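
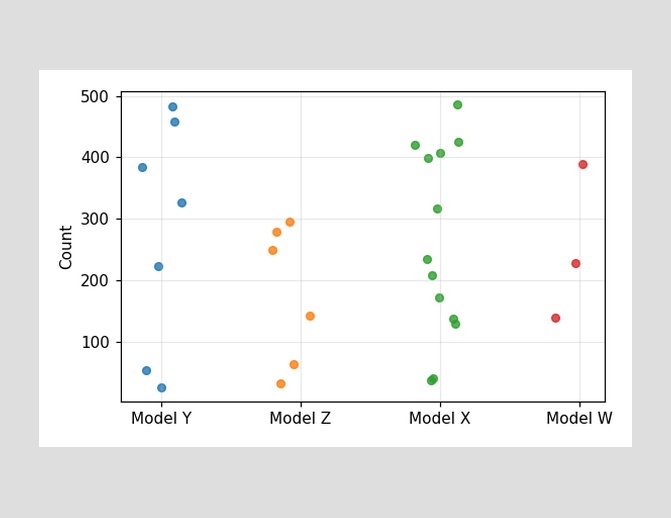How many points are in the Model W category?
3

Counting the markers in the Model W column gives 3.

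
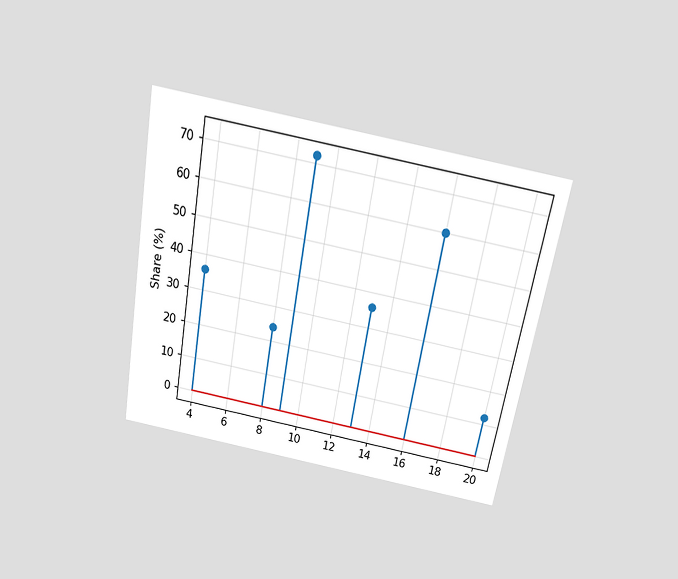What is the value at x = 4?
36%

The chart is tilted about 10° clockwise and viewed slightly from above. The stem at x=4 reaches 36%.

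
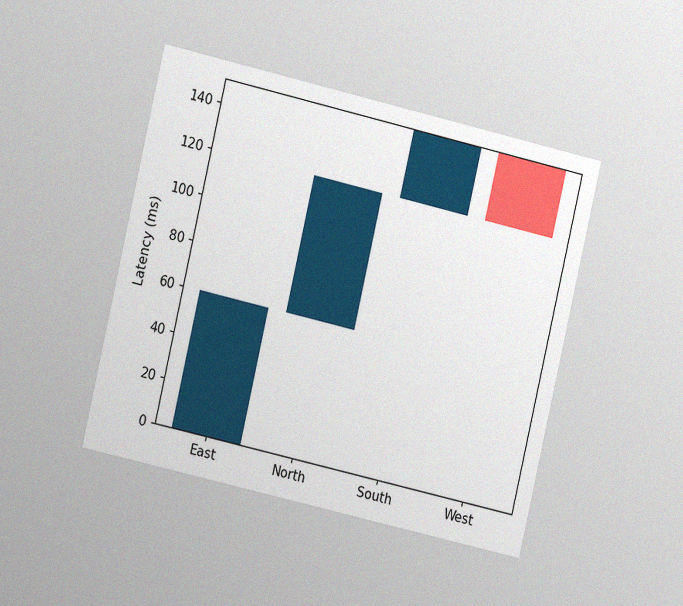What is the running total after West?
120ms

The chart is tilted about 13° clockwise and viewed slightly from the left, with some photo noise. After West the running total reaches 120ms.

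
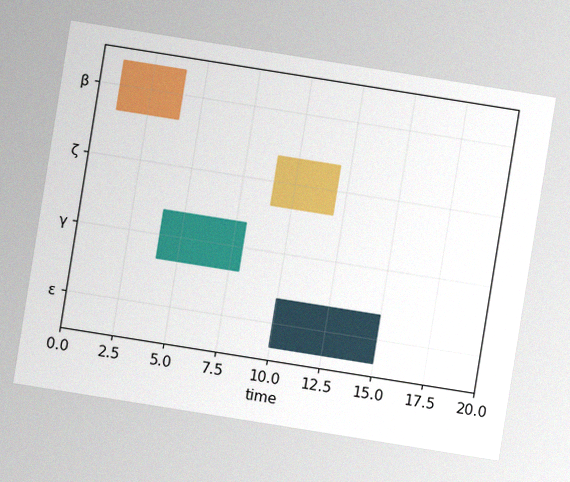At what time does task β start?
The chart is tilted about 9° clockwise, with some photo noise. The β bar begins at t=1.

1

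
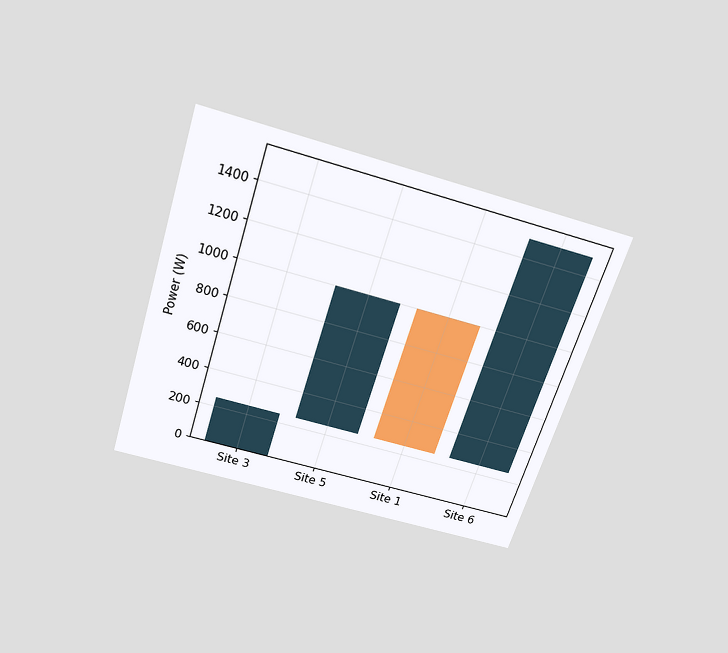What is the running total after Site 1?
The chart is tilted about 18° clockwise and viewed slightly from above. After Site 1 the running total reaches 250W.

250W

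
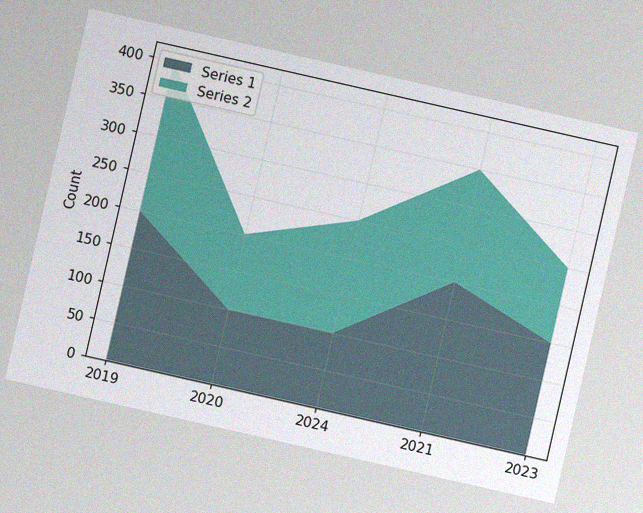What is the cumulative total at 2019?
The chart is tilted about 13° clockwise, with some photo noise. The stacked total at 2019 reaches 400.

400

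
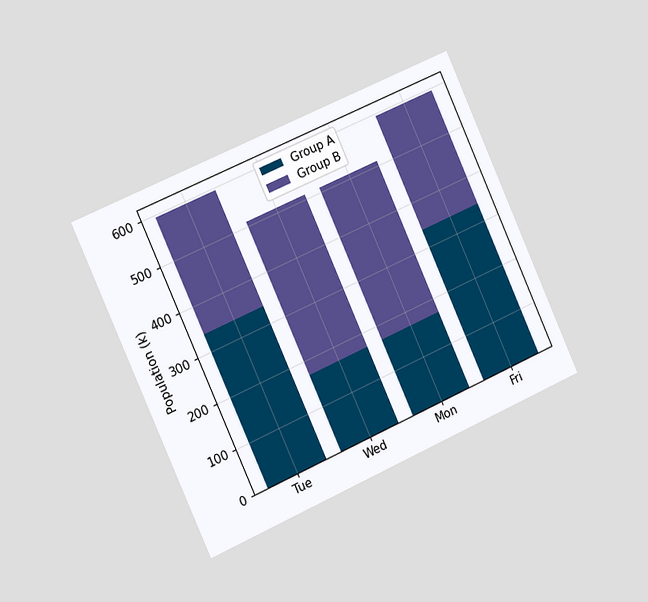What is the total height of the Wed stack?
The chart is tilted about 24° counter-clockwise and viewed slightly from the left. The Wed stack's top reaches 510k on the y-axis.

510k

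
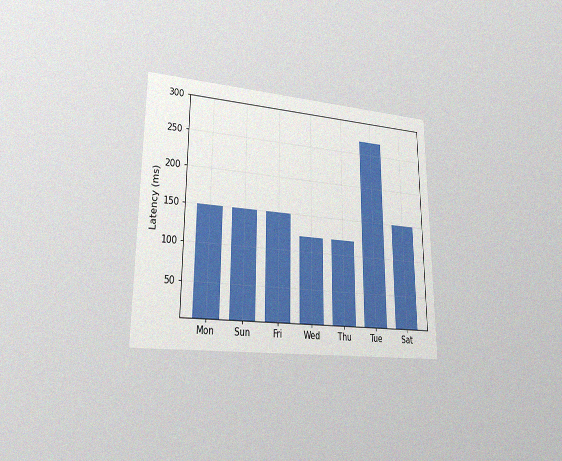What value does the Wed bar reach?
The chart is viewed slightly from the left, with some photo noise. Reading along the chart's y-axis, the Wed bar reaches 120ms.

120ms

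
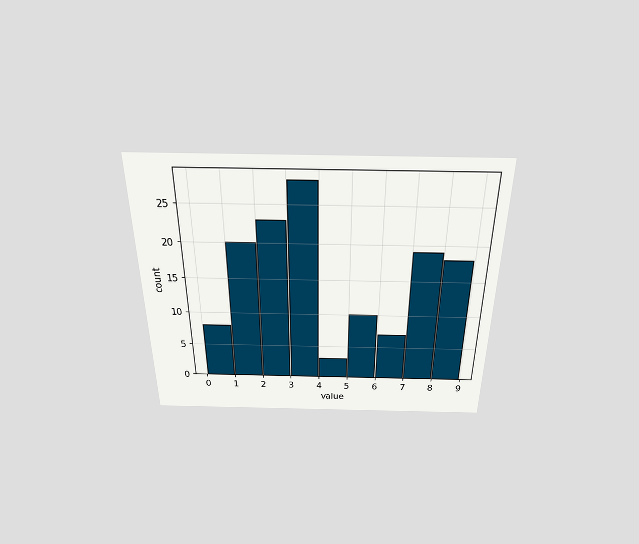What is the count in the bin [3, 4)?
The chart is viewed slightly from above. The [3, 4) bin has height 28.

28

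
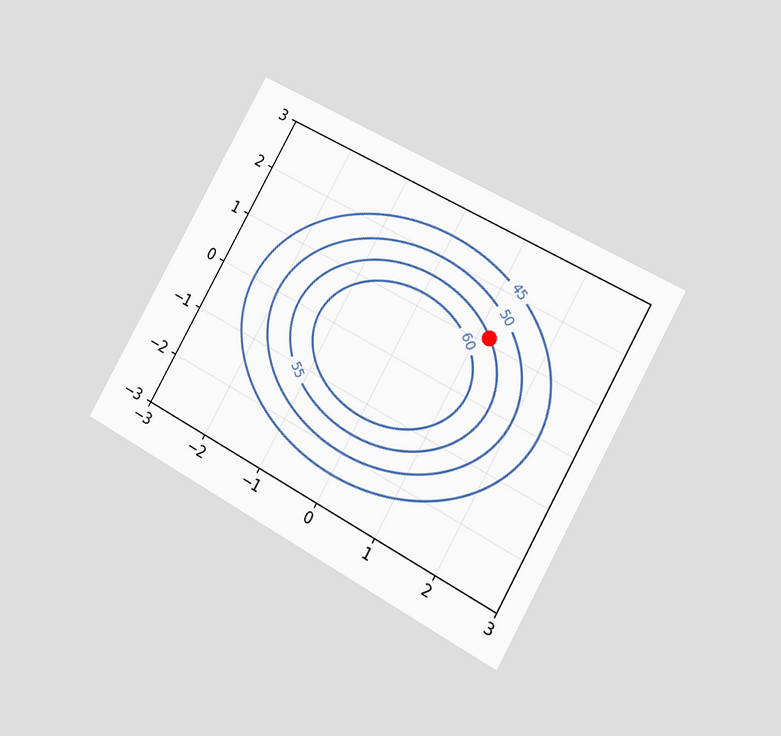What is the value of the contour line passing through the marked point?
The chart is tilted about 29° clockwise and viewed at a slight angle. The marked point sits on the contour labelled 55.

55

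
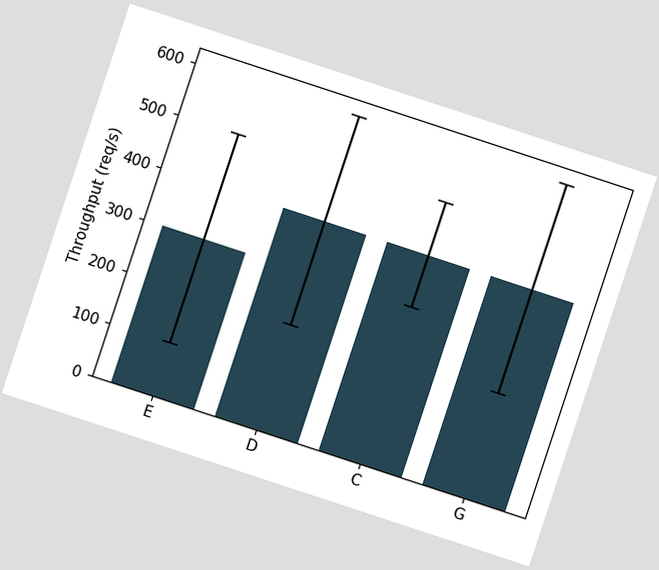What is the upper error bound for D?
600req/s

The chart is tilted about 18° clockwise. The D bar's upper whisker reaches 600req/s.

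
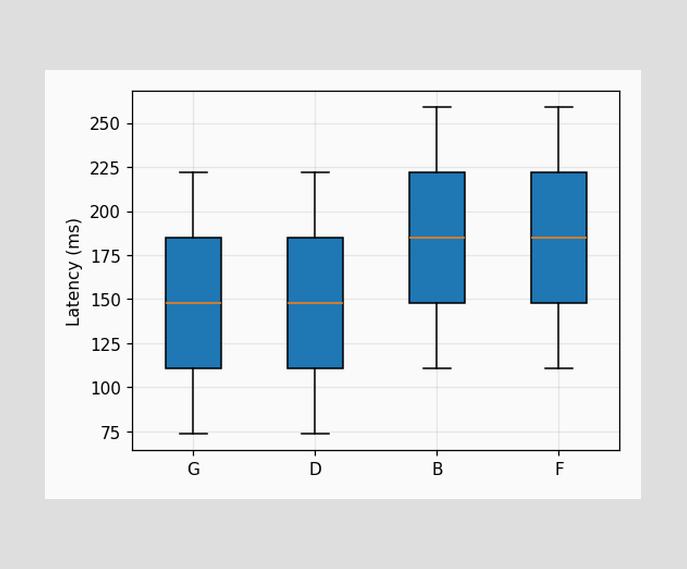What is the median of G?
The median line in the G box sits at 148ms.

148ms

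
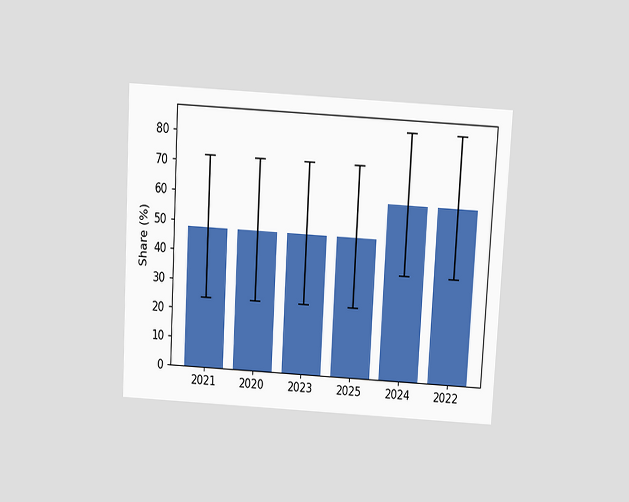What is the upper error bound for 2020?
72%

The chart is tilted about 3° clockwise and viewed slightly from above. The 2020 bar's upper whisker reaches 72%.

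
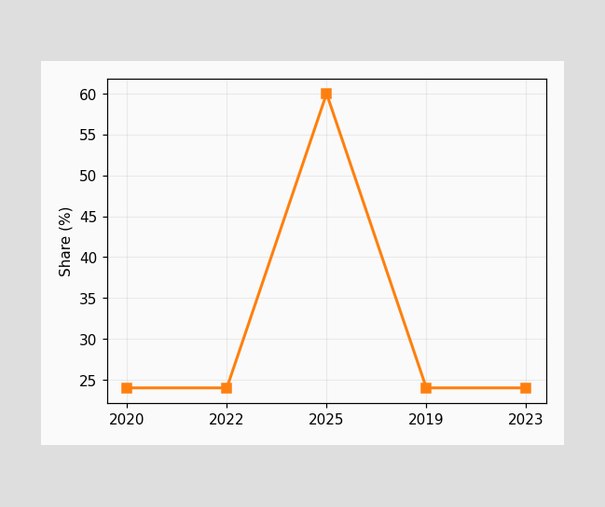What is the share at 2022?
At 2022, the line is at 24%.

24%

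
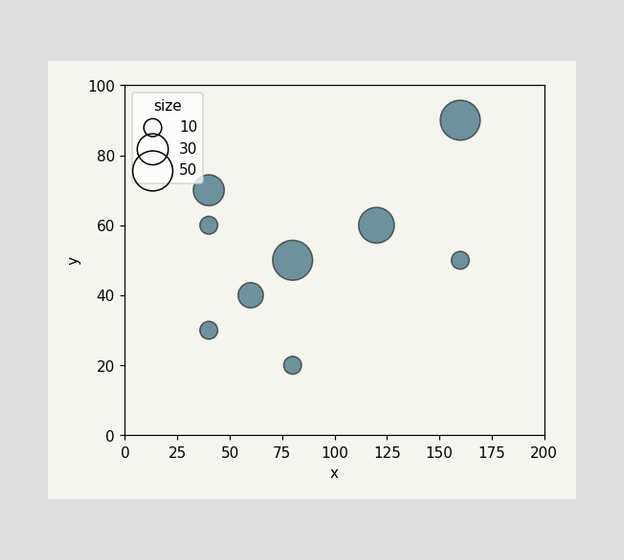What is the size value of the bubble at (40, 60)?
10

Matching the bubble at (40, 60) against the size legend gives 10.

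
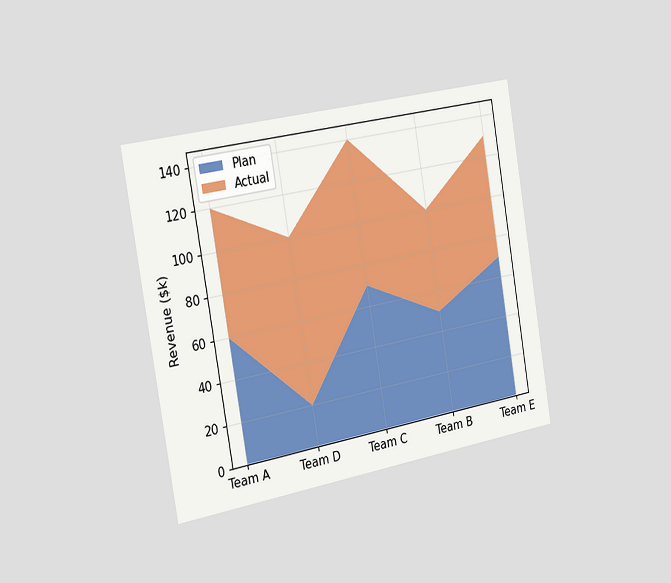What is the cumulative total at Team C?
$140k

The chart is tilted about 10° counter-clockwise and viewed slightly from the left. The stacked total at Team C reaches $140k.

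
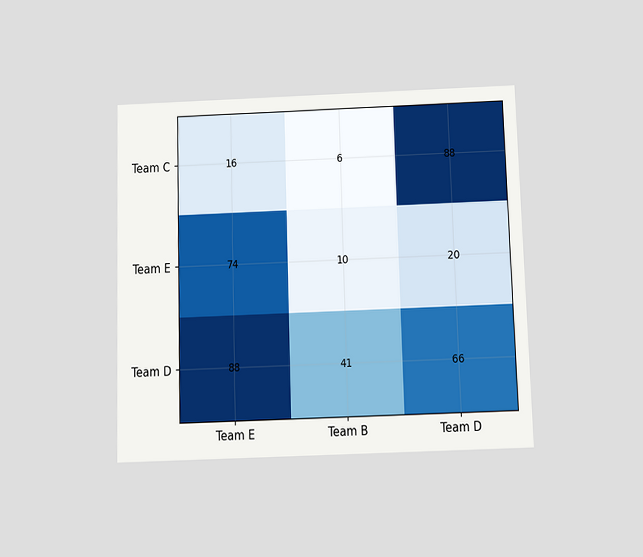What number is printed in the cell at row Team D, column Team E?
88

The chart is viewed slightly from below. The (Team D, Team E) cell reads 88.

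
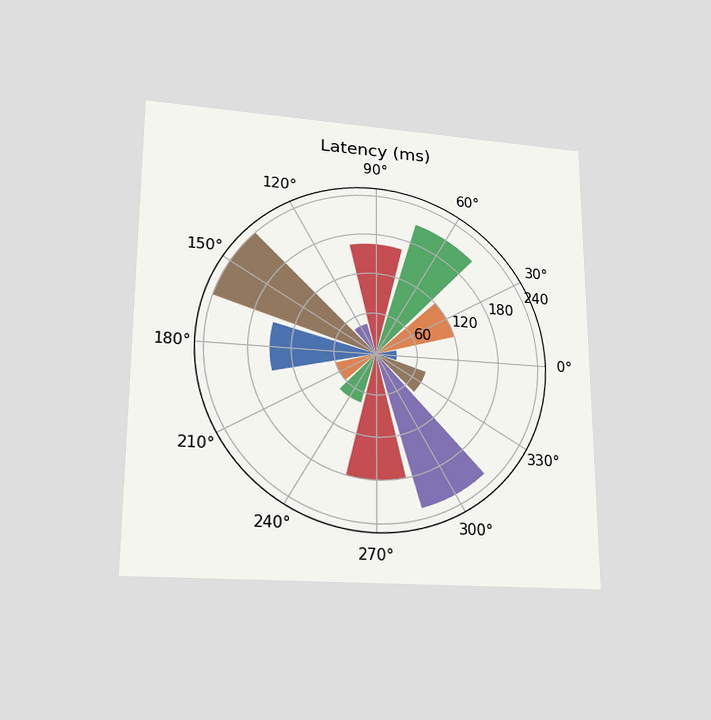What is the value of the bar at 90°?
165ms

The chart is viewed at a slight angle. The bar at 90° reaches 165ms on the radial axis.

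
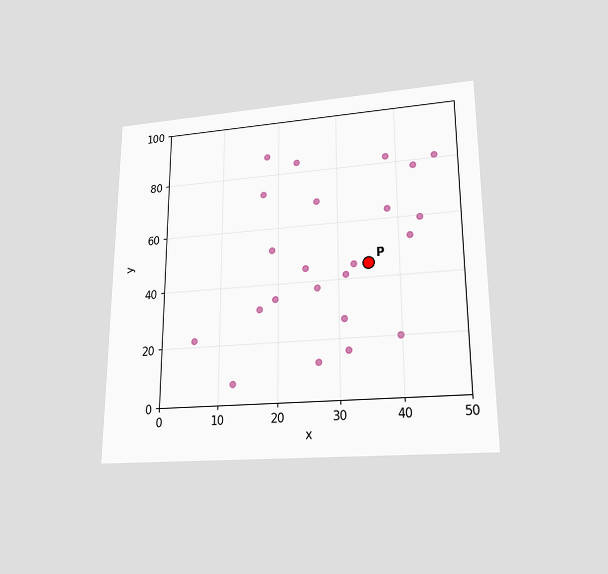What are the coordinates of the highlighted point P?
(35, 45)

The chart is viewed slightly from below. Following the gridlines from P to each axis, P sits at (35, 45).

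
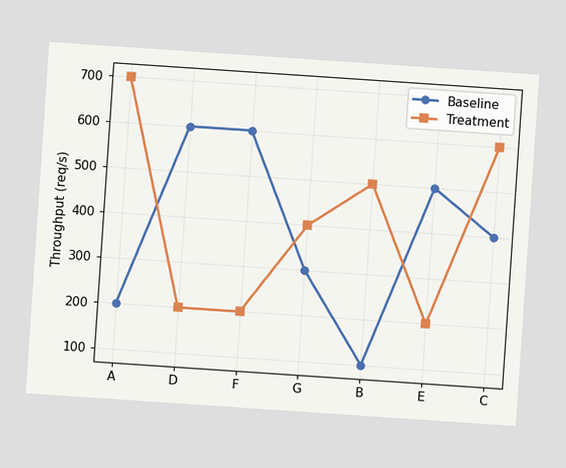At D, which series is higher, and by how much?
The chart is tilted about 4° clockwise. At D, Baseline sits above the other line by 400req/s.

Baseline, by 400req/s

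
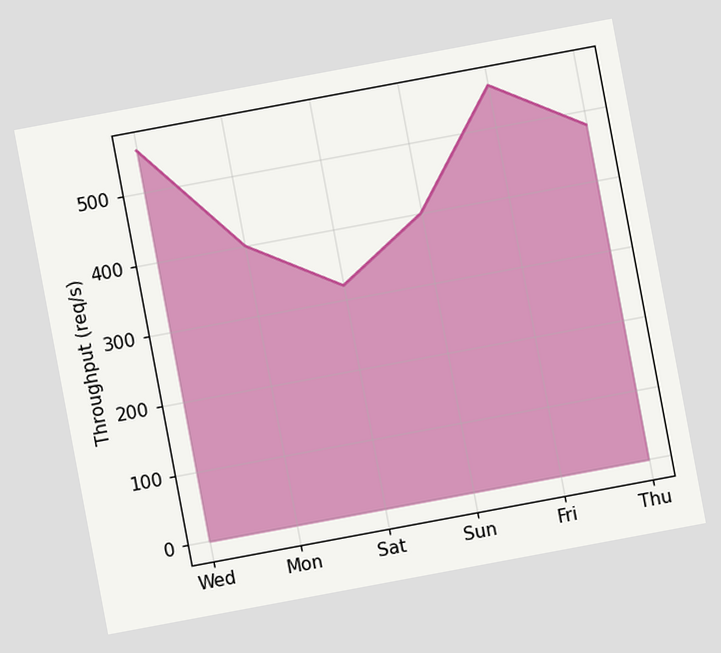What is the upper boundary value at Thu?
The chart is tilted about 11° counter-clockwise. At Thu the upper boundary is at 480req/s.

480req/s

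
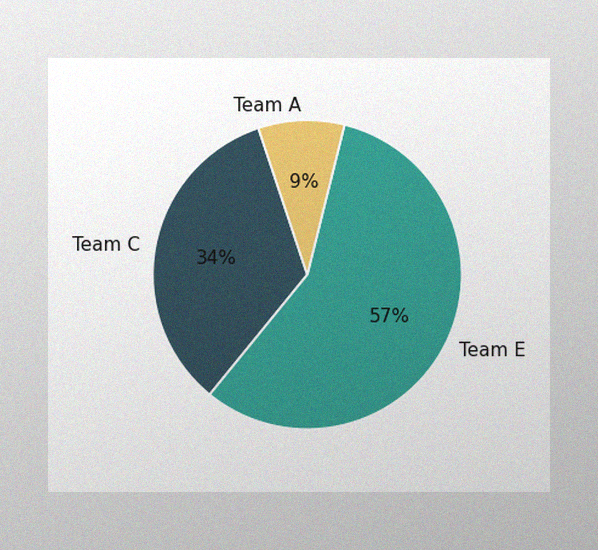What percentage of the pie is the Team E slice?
The image has some photo noise and uneven lighting. The Team E slice takes up 57% of the pie.

57%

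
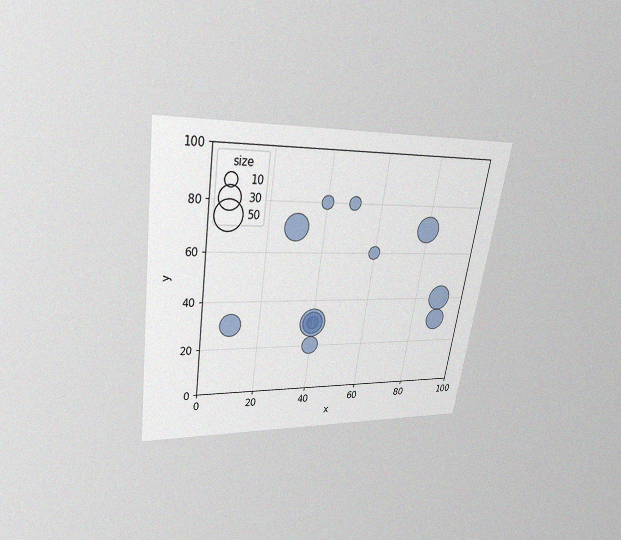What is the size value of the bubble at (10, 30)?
The chart is tilted about 9° clockwise and viewed slightly from above, with some photo noise. Matching the bubble at (10, 30) against the size legend gives 30.

30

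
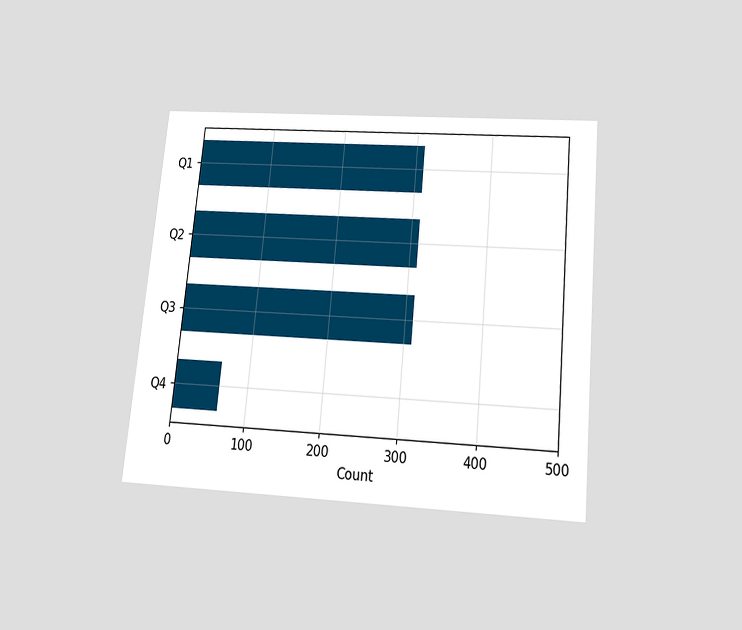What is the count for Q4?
62

The chart is tilted about 5° clockwise and viewed slightly from below. Reading along the chart's x-axis, the Q4 bar reaches 62.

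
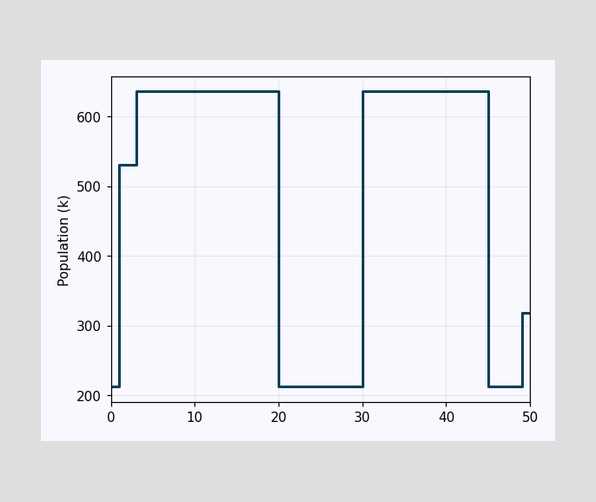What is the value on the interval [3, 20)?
On [3, 20) the step sits at 636k.

636k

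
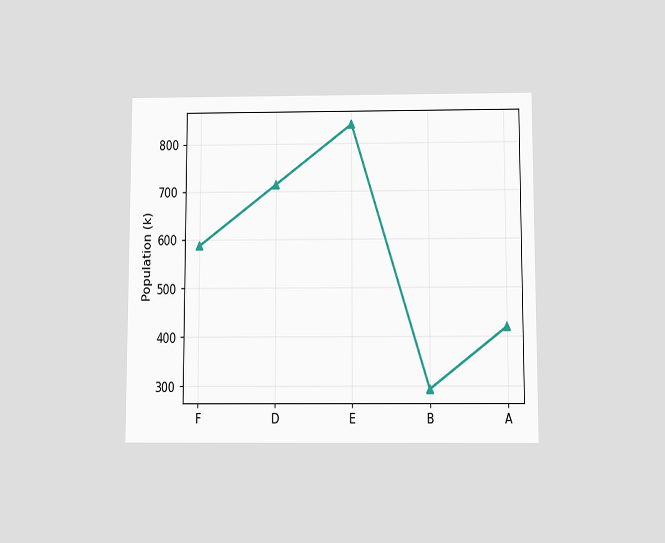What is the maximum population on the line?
The chart is viewed slightly from below. The highest point is at E, and reading across to the y-axis gives 840k.

840k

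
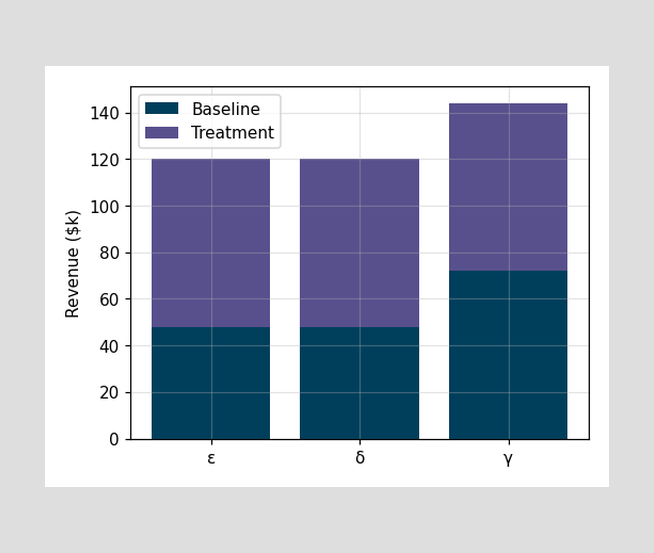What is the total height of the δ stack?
$120k

The δ stack's top reaches $120k on the y-axis.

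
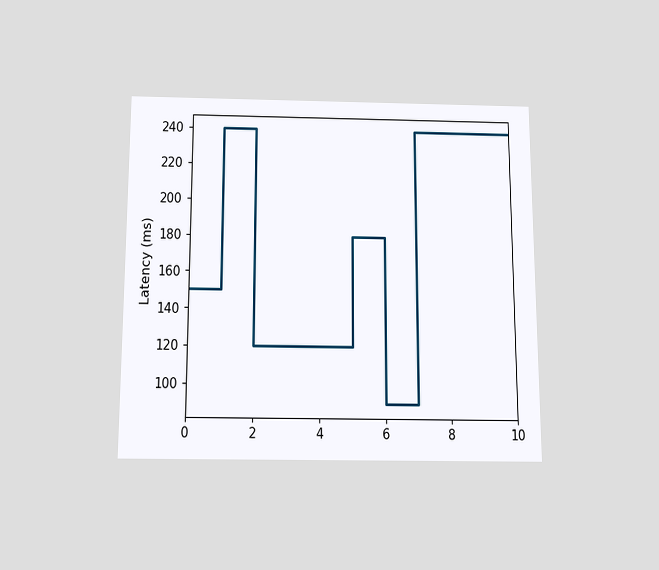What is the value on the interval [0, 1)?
150ms

The chart is viewed slightly from below. On [0, 1) the step sits at 150ms.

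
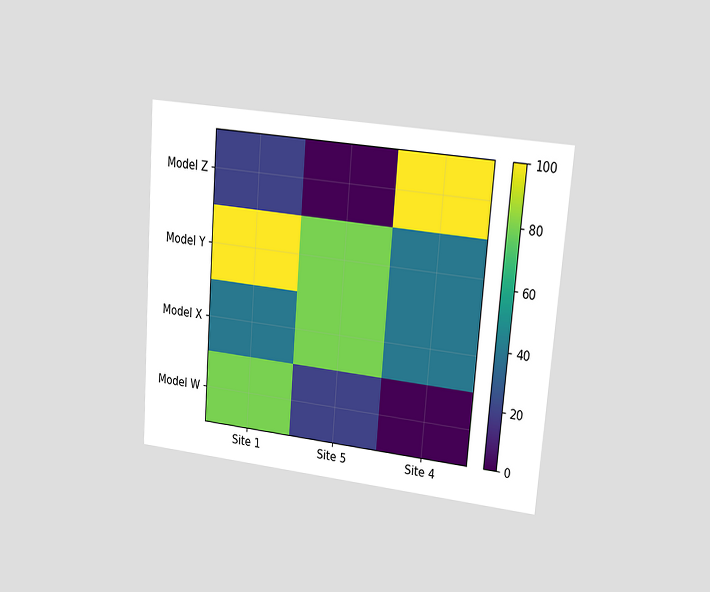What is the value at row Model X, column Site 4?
The chart is tilted about 4° clockwise and viewed at a slight angle. Matching cell (Model X, Site 4) against the colorbar gives 40.

40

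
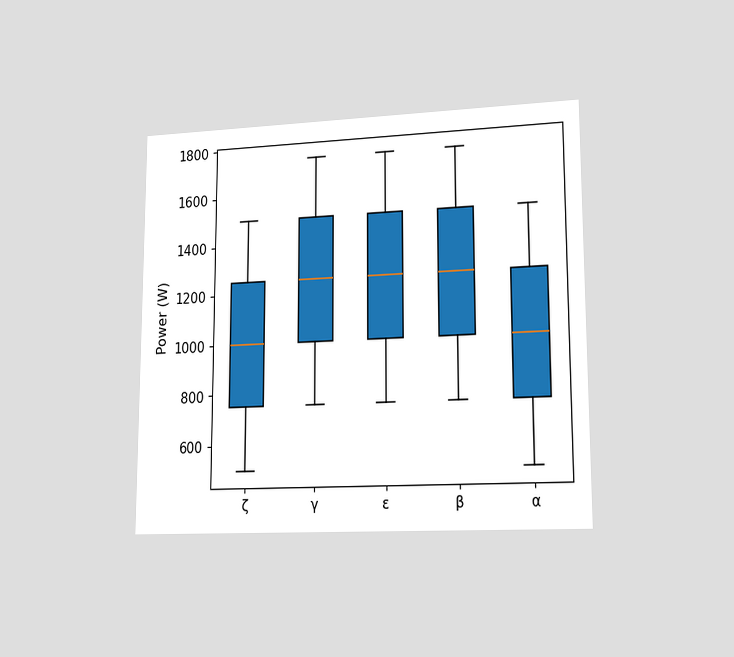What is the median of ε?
The chart is viewed slightly from the right. The median line in the ε box sits at 1250W.

1250W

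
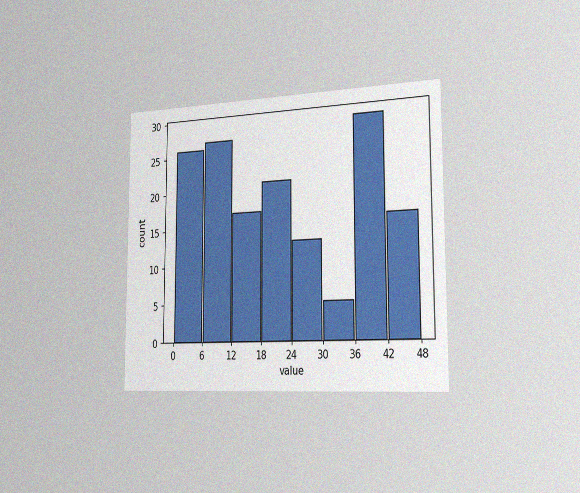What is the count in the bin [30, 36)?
The chart is viewed slightly from the right, with some photo noise. The [30, 36) bin has height 5.

5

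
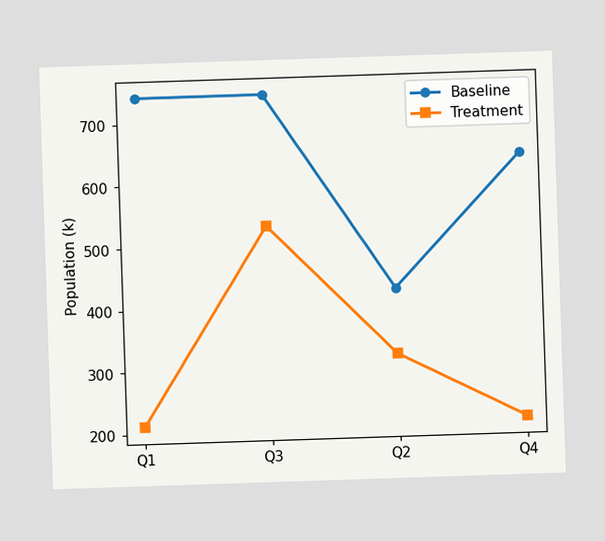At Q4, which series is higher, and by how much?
Baseline, by 424k

At Q4, Baseline sits above the other line by 424k.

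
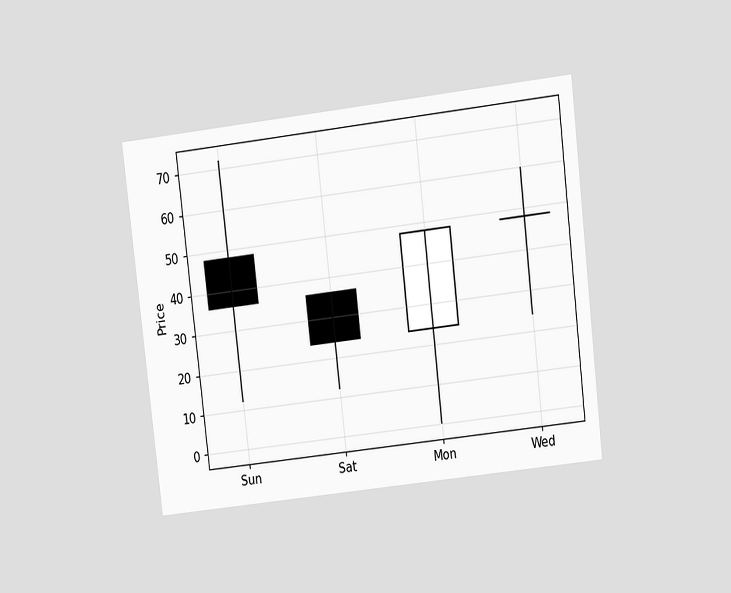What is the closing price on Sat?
The chart is tilted about 7° counter-clockwise and viewed at a slight angle. The Sat candle closes at 24.

24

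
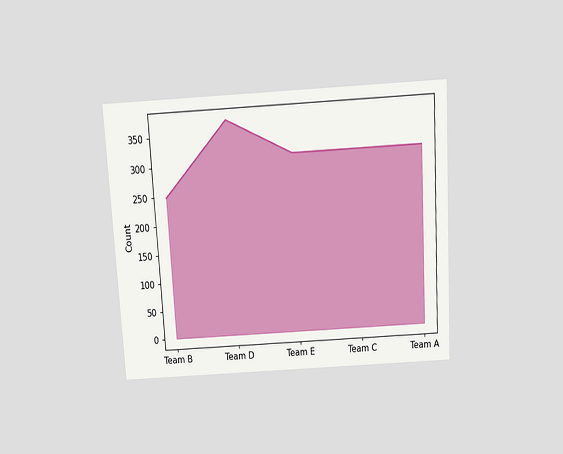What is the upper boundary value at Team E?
310

The chart is tilted about 3° counter-clockwise and viewed slightly from above. At Team E the upper boundary is at 310.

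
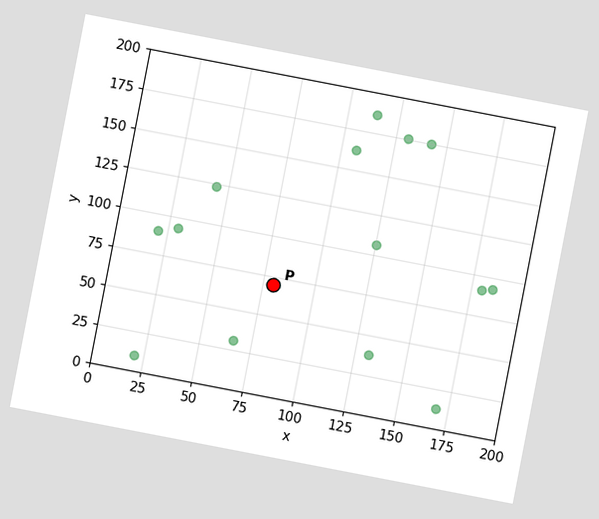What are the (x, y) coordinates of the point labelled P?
The chart is tilted about 11° clockwise. Following the gridlines from P to each axis, P sits at (80, 70).

(80, 70)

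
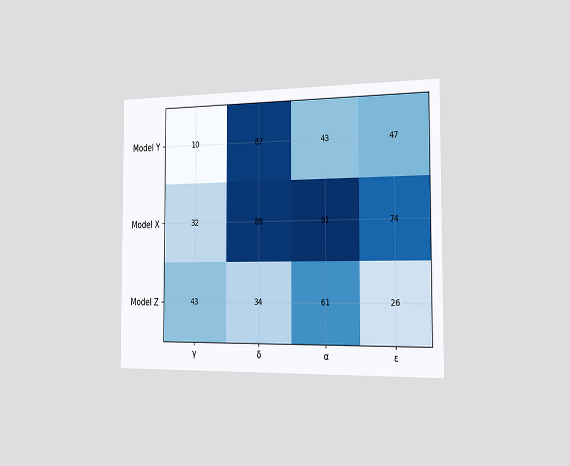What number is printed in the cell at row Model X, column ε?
74

The chart is viewed slightly from the right. The (Model X, ε) cell reads 74.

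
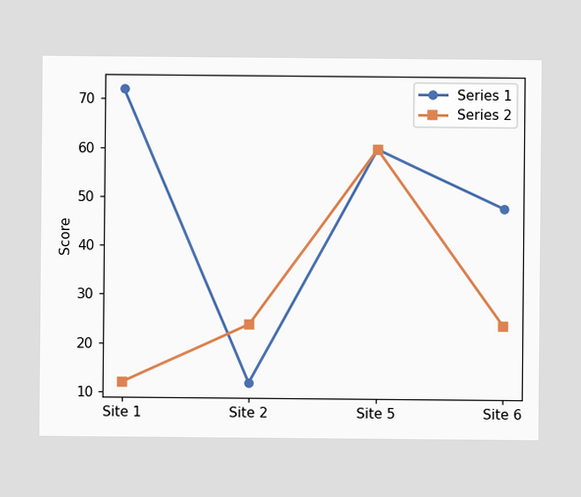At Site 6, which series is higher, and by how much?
At Site 6, Series 1 sits above the other line by 24.

Series 1, by 24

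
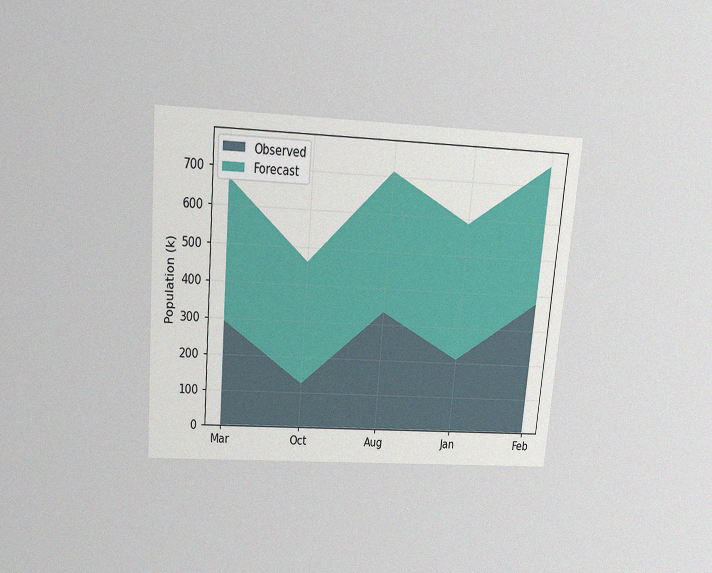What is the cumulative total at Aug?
714k

The chart is tilted about 5° clockwise and viewed slightly from above, with some photo noise. The stacked total at Aug reaches 714k.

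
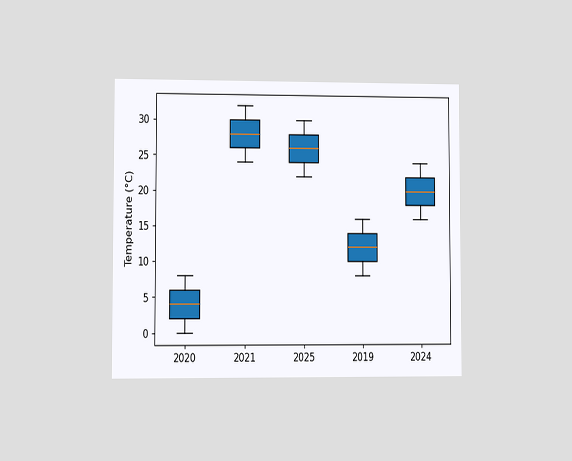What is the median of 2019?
The chart is viewed at a slight angle. The median line in the 2019 box sits at 12°C.

12°C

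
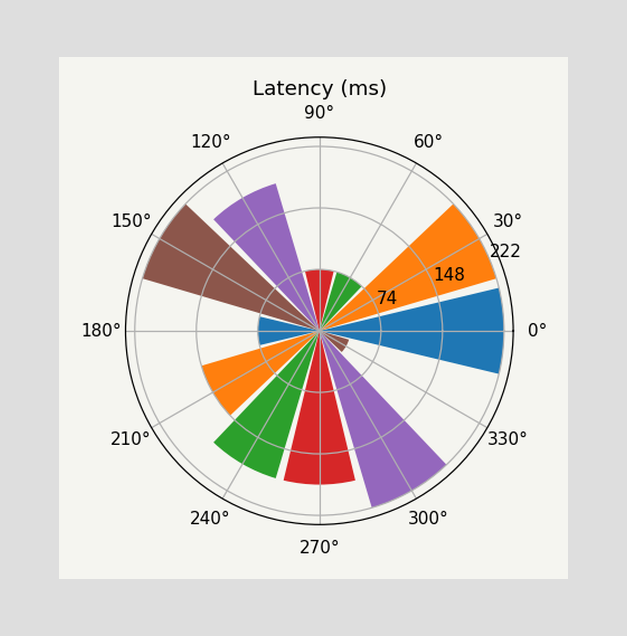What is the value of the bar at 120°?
The bar at 120° reaches 185ms on the radial axis.

185ms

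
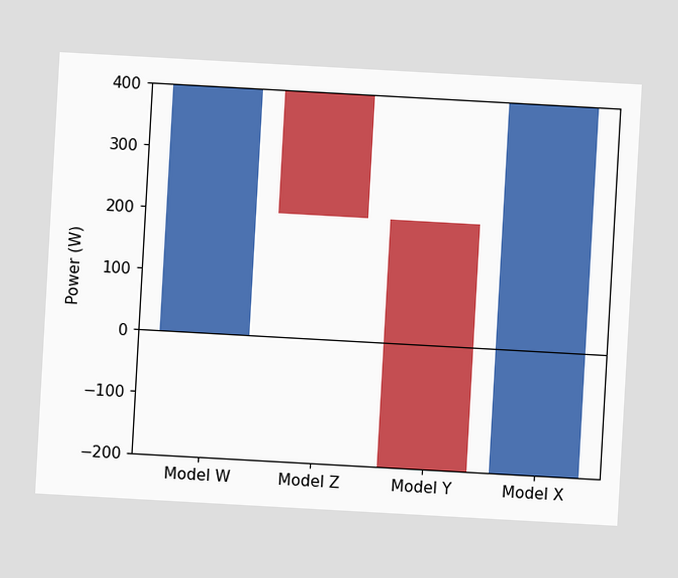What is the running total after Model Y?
The chart is tilted about 3° clockwise. After Model Y the running total reaches -200W.

-200W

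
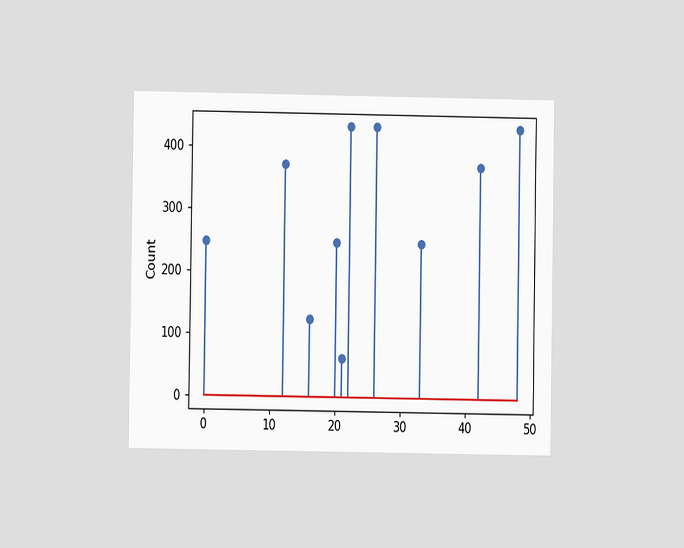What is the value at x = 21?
The chart is viewed at a slight angle. The stem at x=21 reaches 62.

62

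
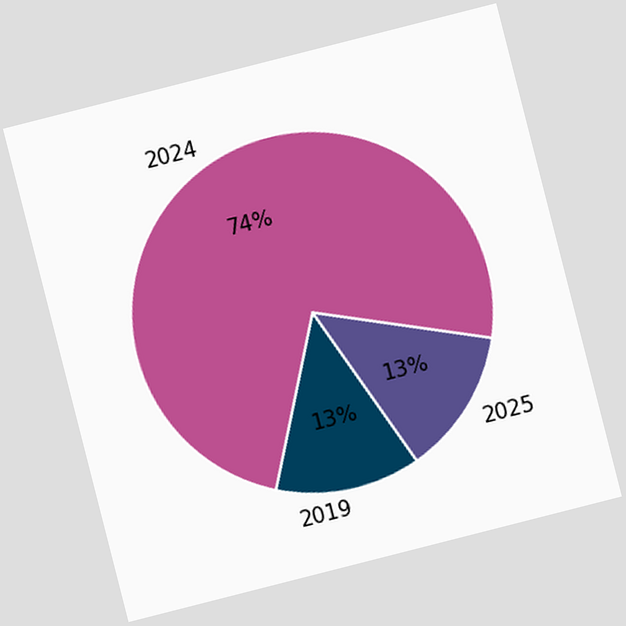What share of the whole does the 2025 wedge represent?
13%

The chart is tilted about 14° counter-clockwise. The 2025 slice takes up 13% of the pie.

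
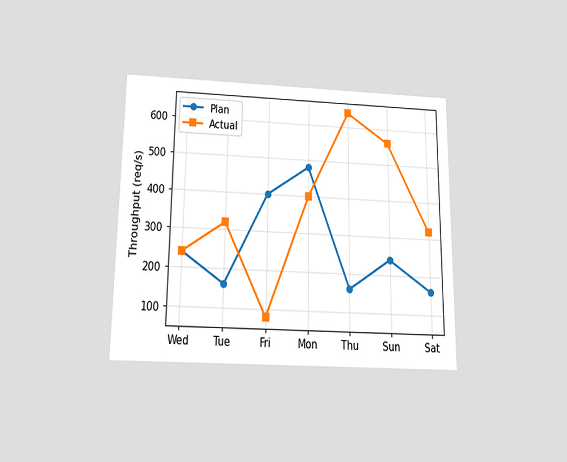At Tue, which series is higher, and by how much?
Actual, by 160req/s

The chart is viewed slightly from below. At Tue, Actual sits above the other line by 160req/s.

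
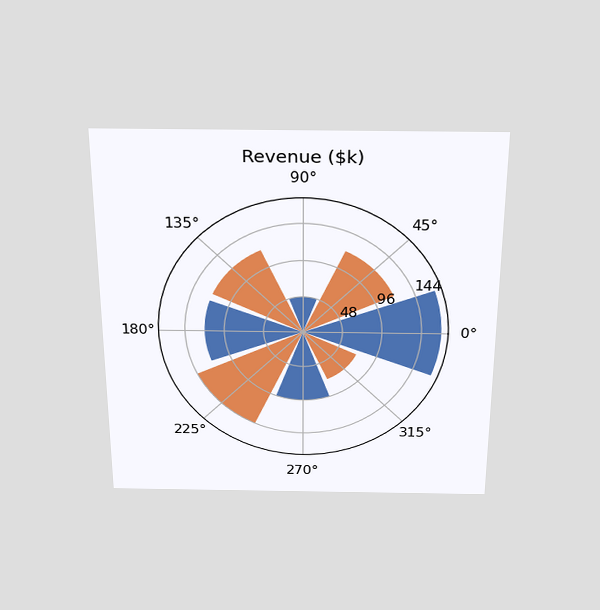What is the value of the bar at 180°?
The chart is viewed slightly from above. The bar at 180° reaches $120k on the radial axis.

$120k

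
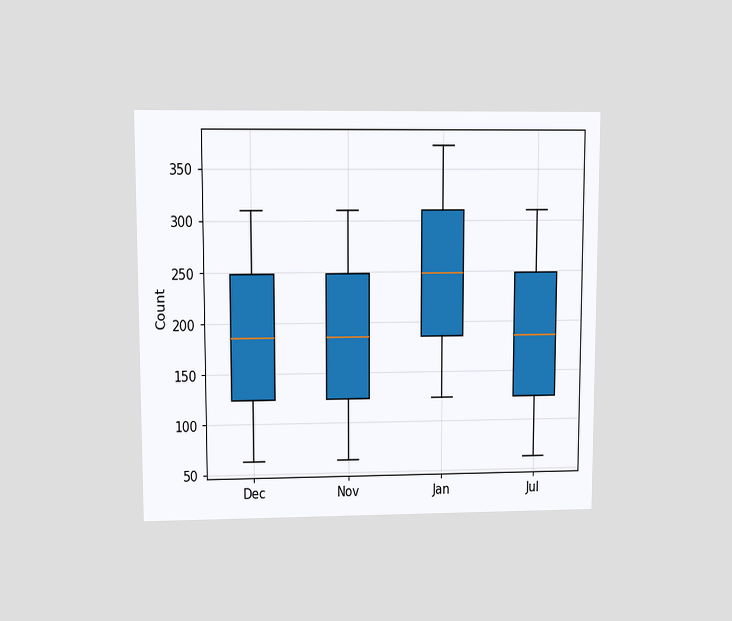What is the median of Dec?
The chart is viewed at a slight angle. The median line in the Dec box sits at 186.

186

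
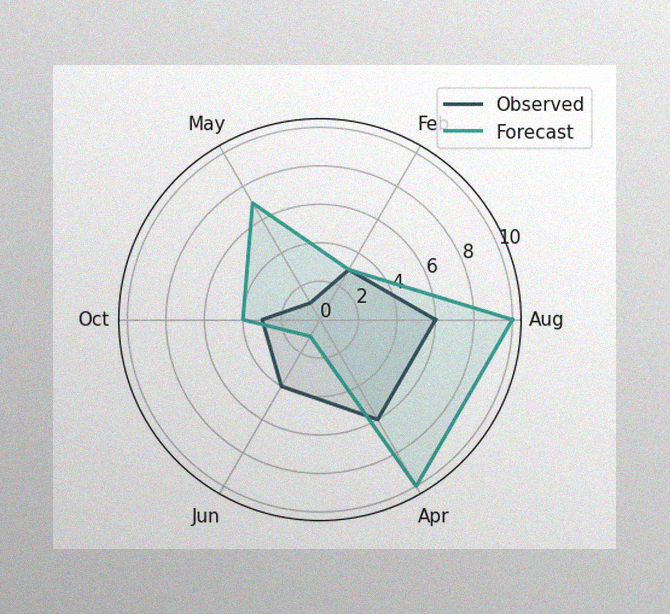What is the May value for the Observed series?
The image has some photo noise and uneven lighting. On the May axis, Observed reaches 1.

1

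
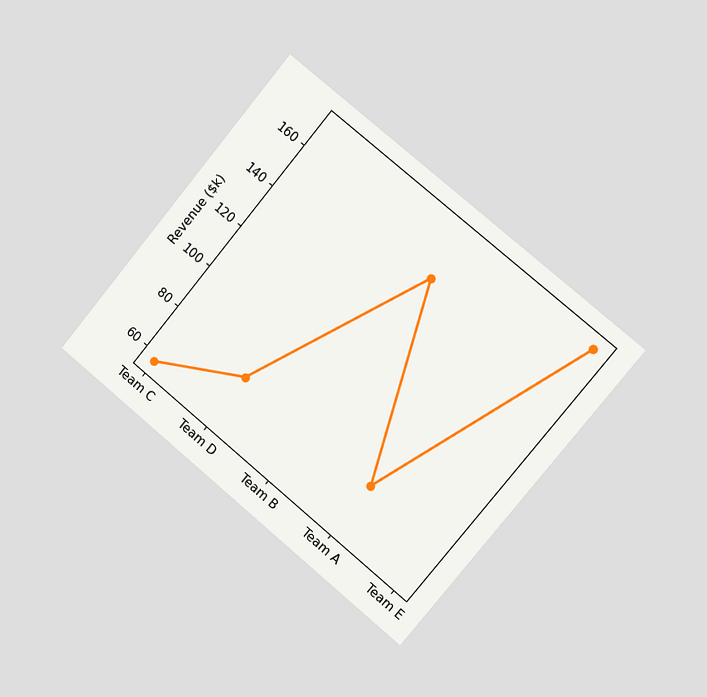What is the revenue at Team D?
$76k

The chart is tilted about 40° clockwise and viewed slightly from the right. At Team D, the line is at $76k.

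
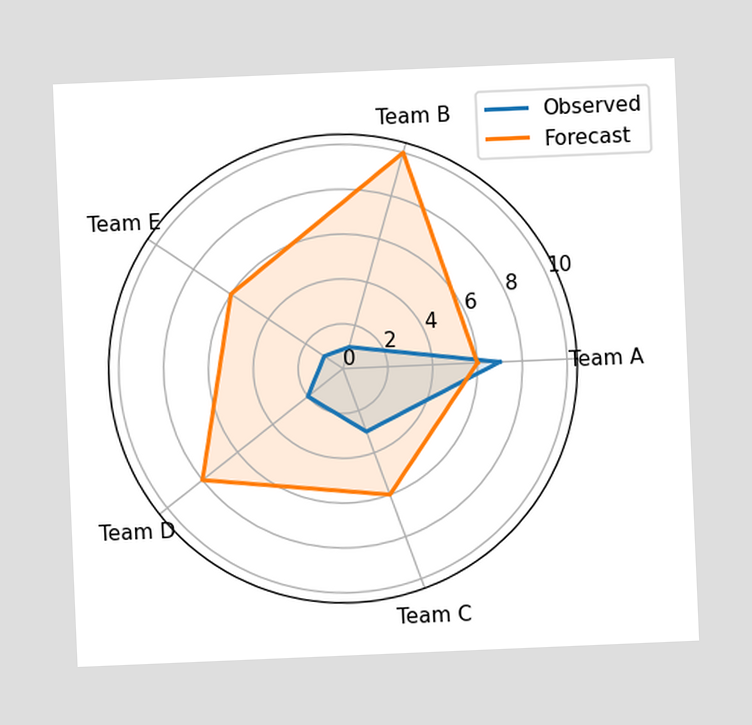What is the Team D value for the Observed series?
2

The chart is tilted about 2° counter-clockwise. On the Team D axis, Observed reaches 2.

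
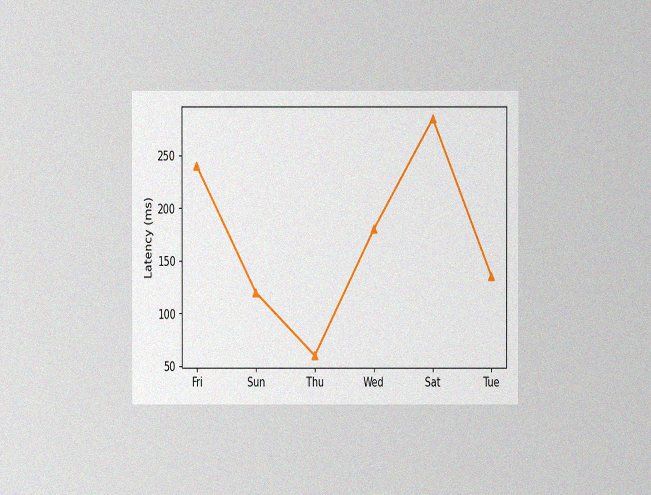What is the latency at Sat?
The chart is viewed at a slight angle, with some photo noise. At Sat, the line is at 285ms.

285ms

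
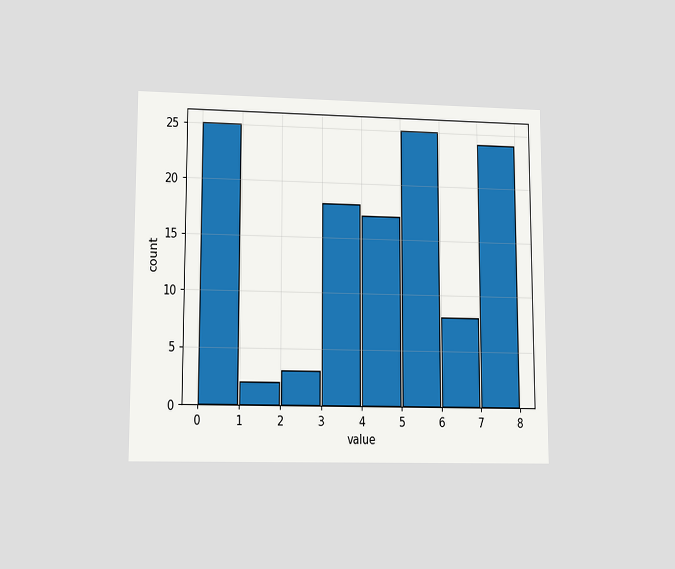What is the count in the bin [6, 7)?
The chart is viewed at a slight angle. The [6, 7) bin has height 8.

8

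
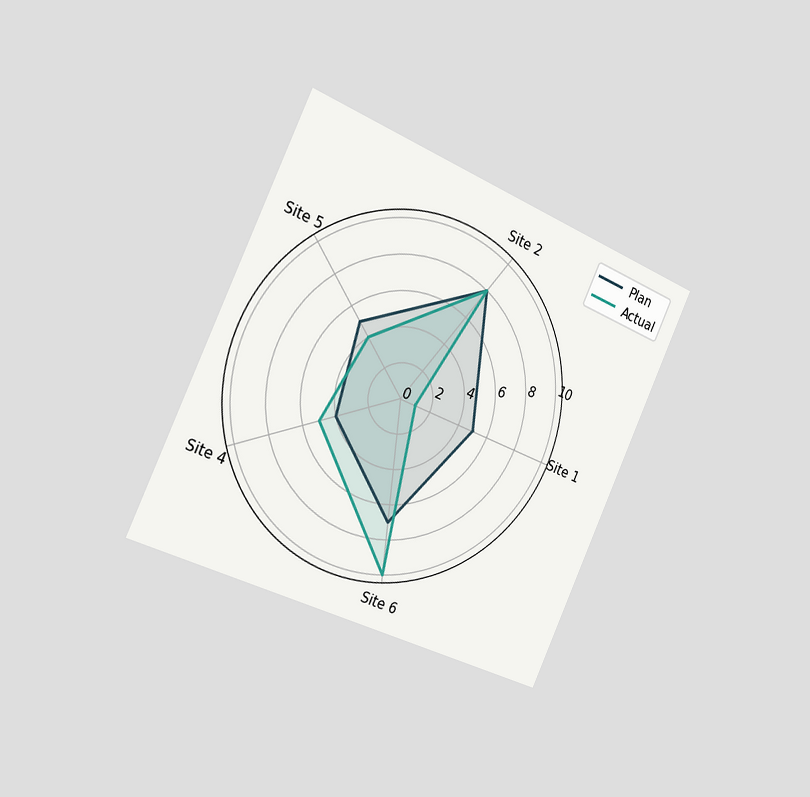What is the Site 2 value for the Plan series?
8

The chart is tilted about 25° clockwise and viewed slightly from the left. On the Site 2 axis, Plan reaches 8.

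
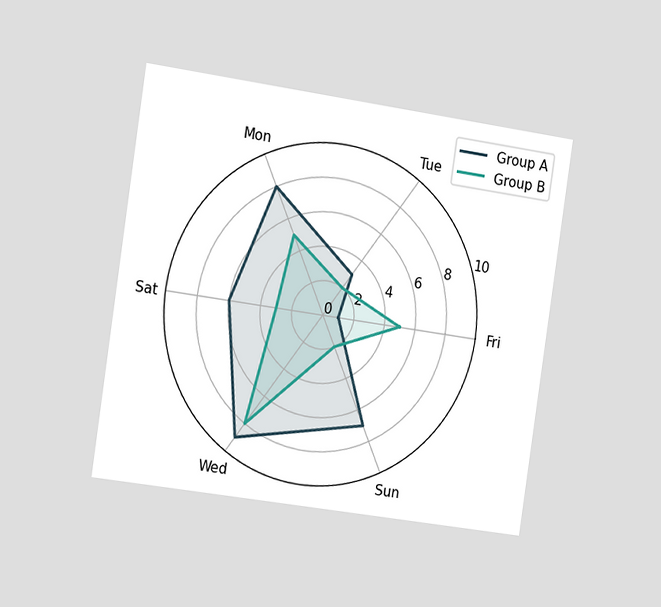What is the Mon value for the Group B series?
5

The chart is tilted about 8° clockwise and viewed slightly from the left. On the Mon axis, Group B reaches 5.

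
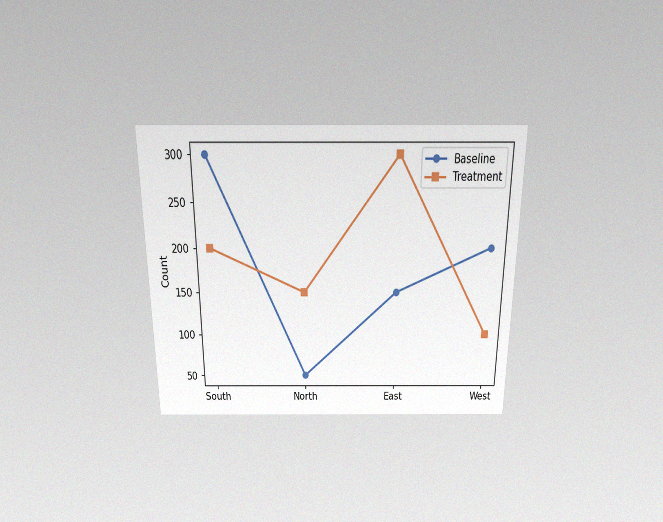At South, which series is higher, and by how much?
Baseline, by 100

The chart is viewed slightly from above, with some photo noise. At South, Baseline sits above the other line by 100.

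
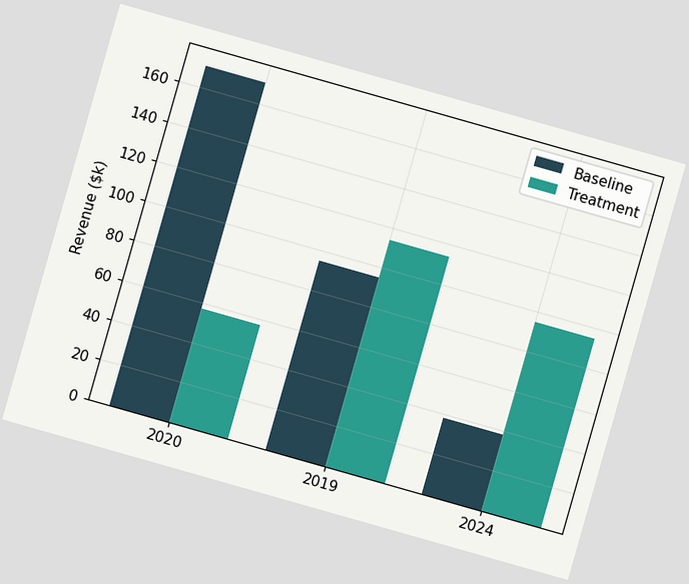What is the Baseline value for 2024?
The chart is tilted about 16° clockwise. The Baseline bar at 2024 reaches $38k on the y-axis.

$38k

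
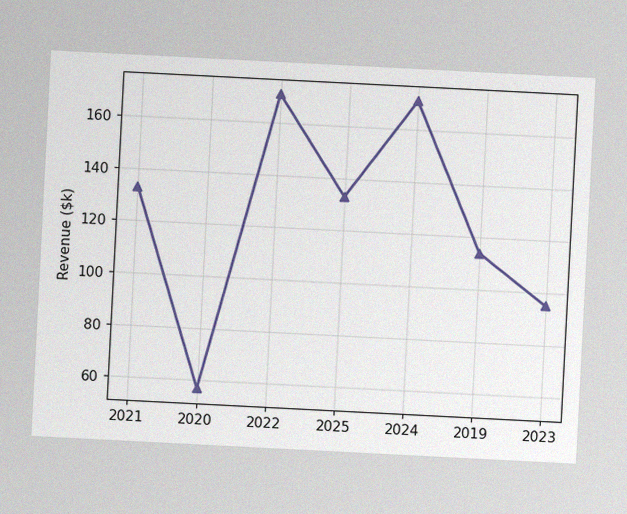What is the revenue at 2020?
The chart is tilted about 3° clockwise, with some photo noise. At 2020, the line is at $57k.

$57k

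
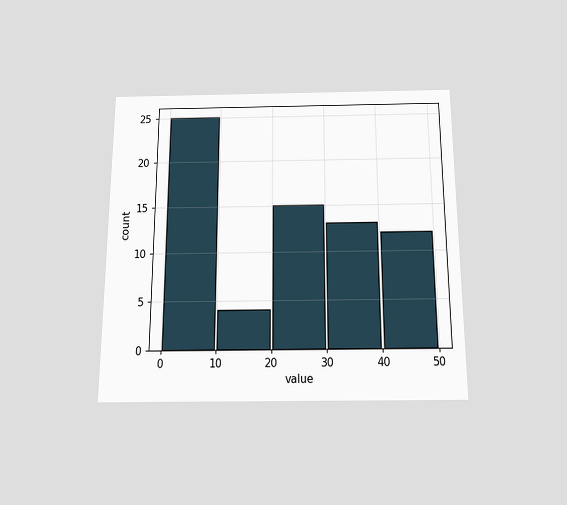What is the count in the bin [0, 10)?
The chart is viewed slightly from below. The [0, 10) bin has height 25.

25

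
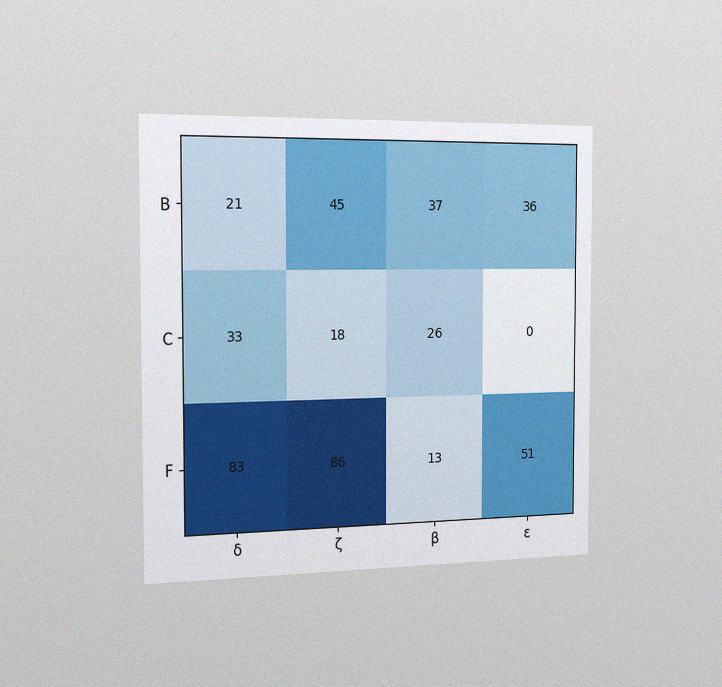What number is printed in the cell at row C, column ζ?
The chart is viewed slightly from the left, with some photo noise. The (C, ζ) cell reads 18.

18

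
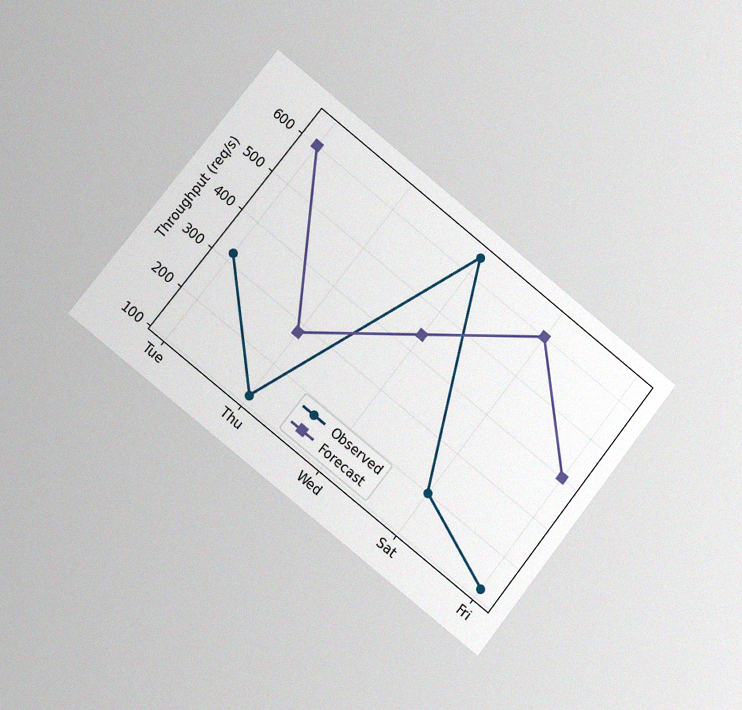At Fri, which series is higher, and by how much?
The chart is tilted about 38° clockwise and viewed at a slight angle, with some photo noise. At Fri, Forecast sits above the other line by 280req/s.

Forecast, by 280req/s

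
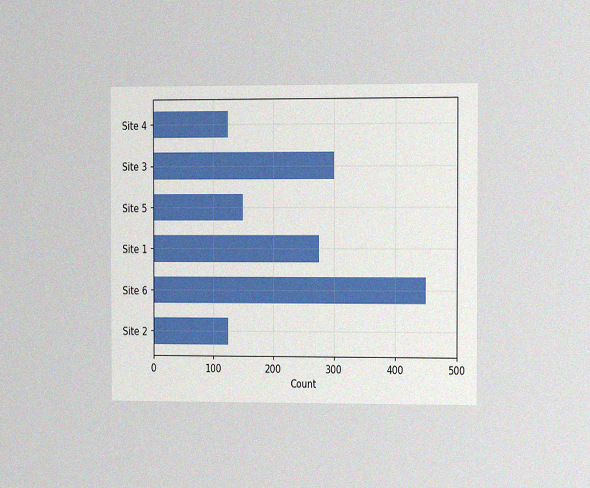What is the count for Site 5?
150

The chart is viewed at a slight angle, with some photo noise. Reading along the chart's x-axis, the Site 5 bar reaches 150.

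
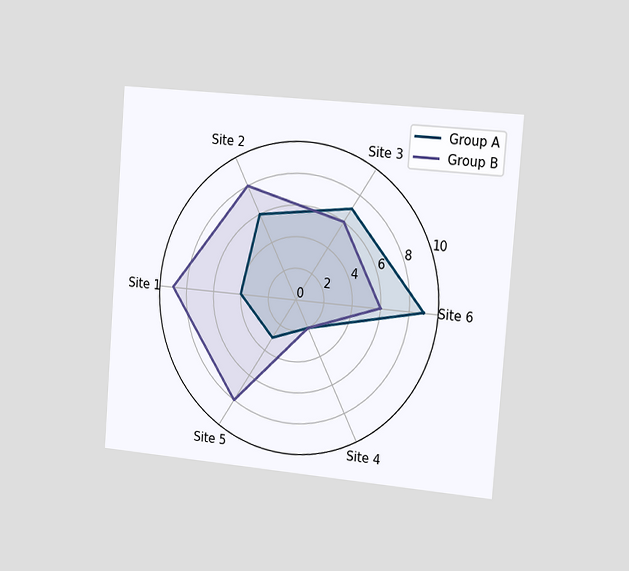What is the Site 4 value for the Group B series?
2

The chart is tilted about 4° clockwise and viewed slightly from the right. On the Site 4 axis, Group B reaches 2.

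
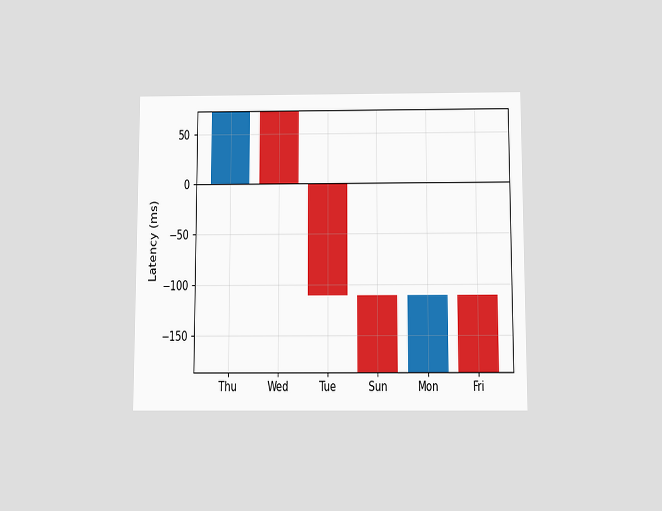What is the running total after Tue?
The chart is viewed slightly from below. After Tue the running total reaches -111ms.

-111ms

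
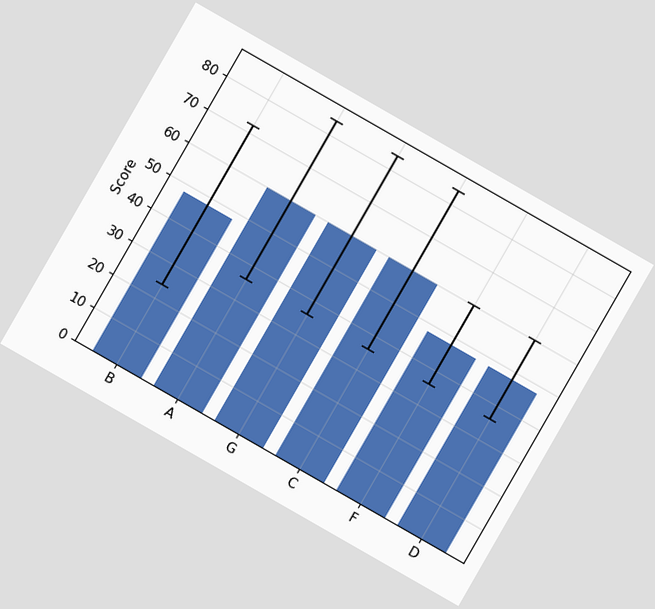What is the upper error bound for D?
60

The chart is tilted about 30° clockwise. The D bar's upper whisker reaches 60.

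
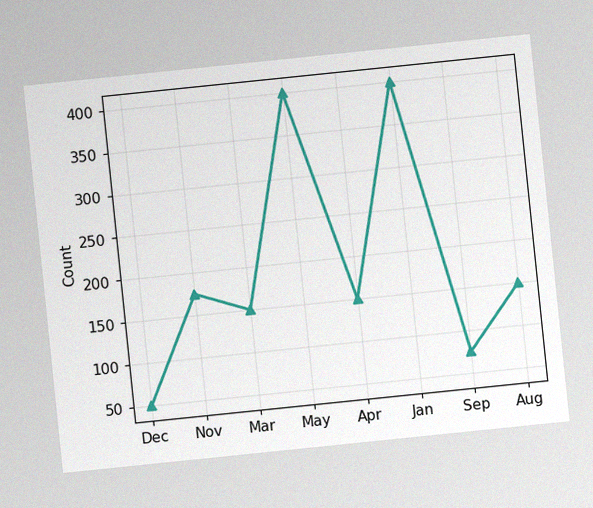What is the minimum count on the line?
The chart is tilted about 6° counter-clockwise, with some photo noise. The lowest point is at Dec, and reading across to the y-axis gives 50.

50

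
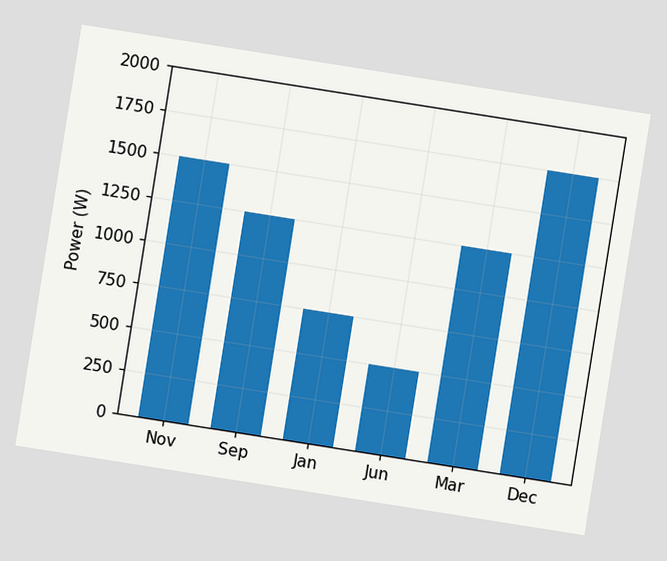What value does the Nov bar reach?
The chart is tilted about 9° clockwise. Reading along the chart's y-axis, the Nov bar reaches 1500W.

1500W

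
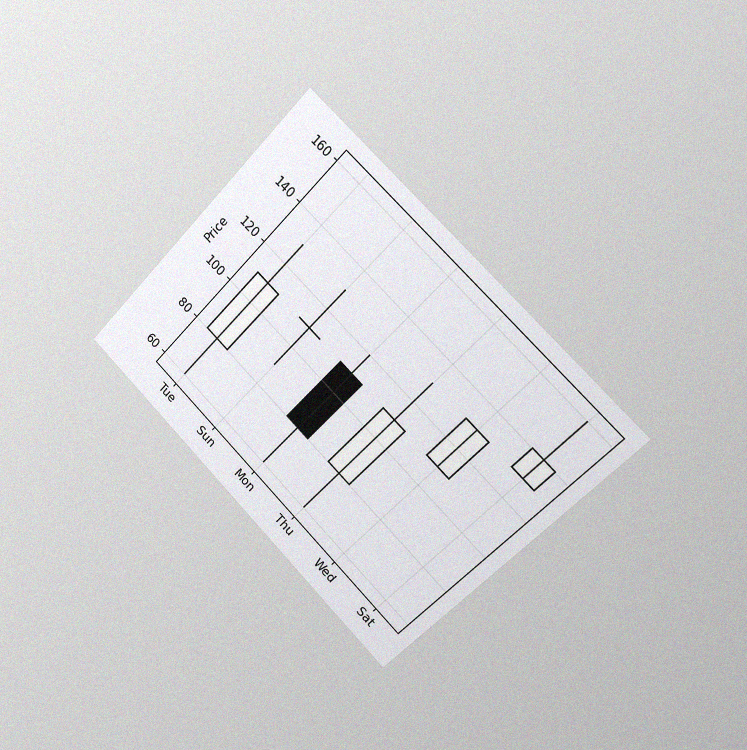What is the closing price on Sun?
The chart is tilted about 45° clockwise and viewed slightly from the right, with some photo noise. The Sun candle closes at 110.

110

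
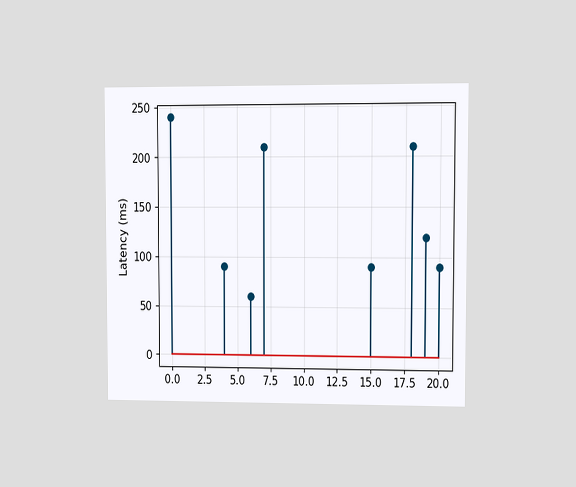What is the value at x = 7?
The chart is viewed at a slight angle. The stem at x=7 reaches 210ms.

210ms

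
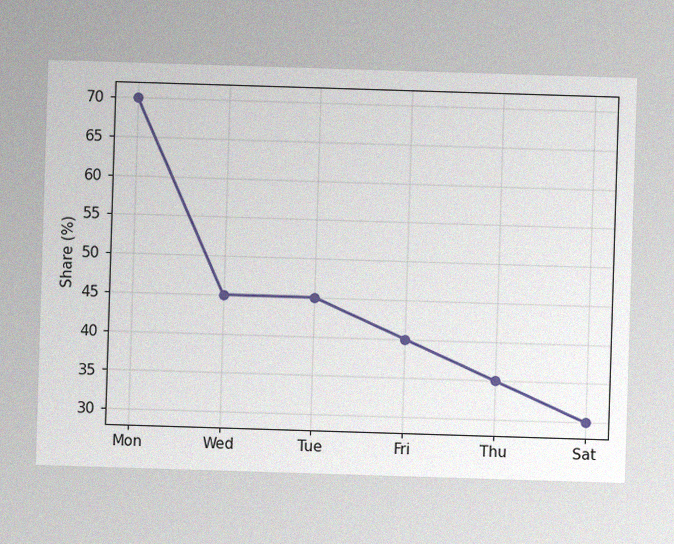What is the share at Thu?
35%

The image has some photo noise and uneven lighting. At Thu, the line is at 35%.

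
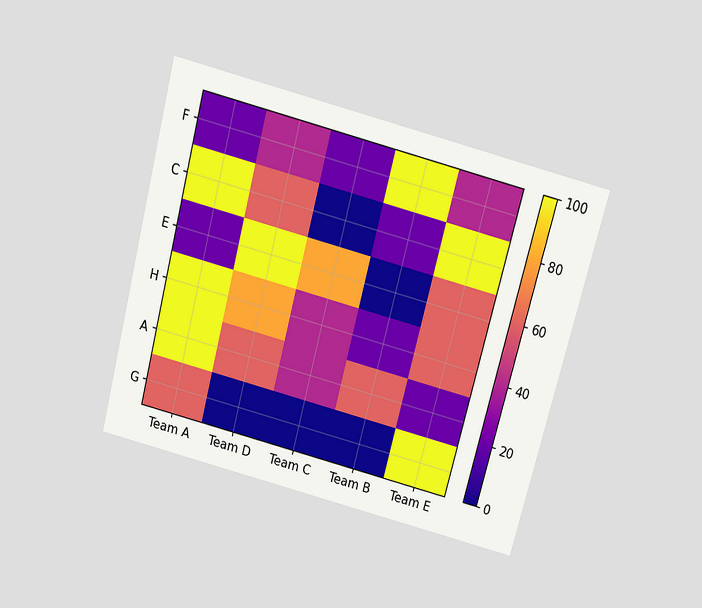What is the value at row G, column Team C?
The chart is tilted about 15° clockwise and viewed slightly from above. Matching cell (G, Team C) against the colorbar gives 0.

0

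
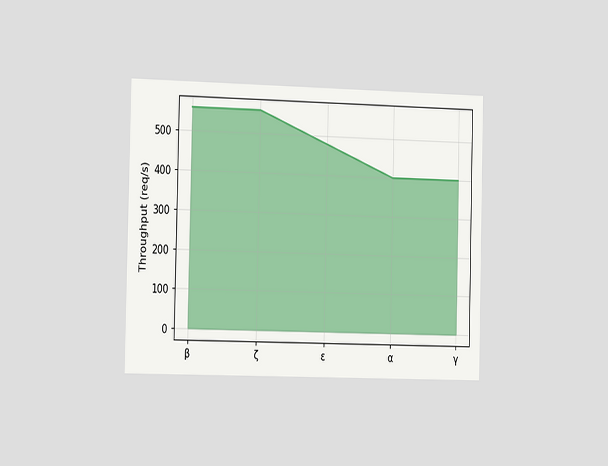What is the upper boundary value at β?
The chart is viewed slightly from the left. At β the upper boundary is at 560req/s.

560req/s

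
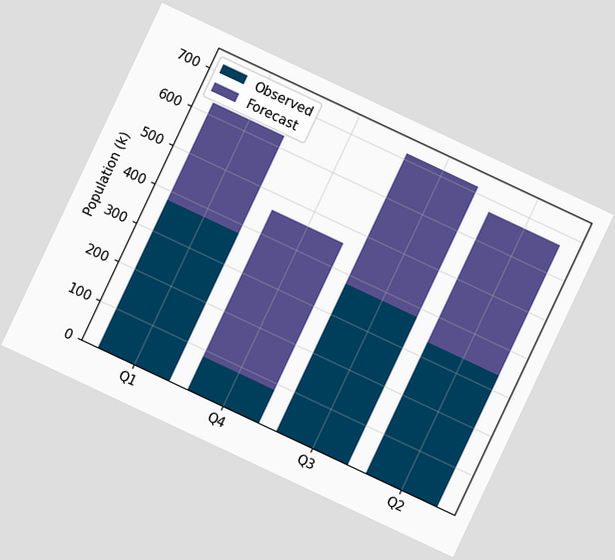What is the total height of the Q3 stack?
The chart is tilted about 25° clockwise. The Q3 stack's top reaches 714k on the y-axis.

714k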